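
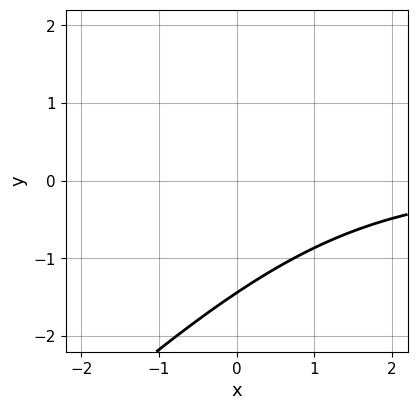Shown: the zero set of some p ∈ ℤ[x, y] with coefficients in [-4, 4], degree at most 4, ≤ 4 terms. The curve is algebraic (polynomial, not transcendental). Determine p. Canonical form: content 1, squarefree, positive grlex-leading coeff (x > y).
First, deg p = 3.
Then, observable constraints: it misses every integer gridline on the x-axis.
Finally, solving for integer coefficients yields p as stated.

x^2*y - 2*x*y^2 + y^3 + 3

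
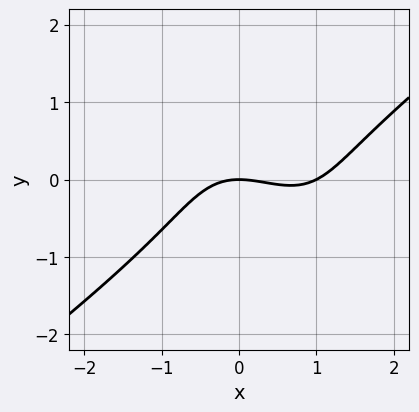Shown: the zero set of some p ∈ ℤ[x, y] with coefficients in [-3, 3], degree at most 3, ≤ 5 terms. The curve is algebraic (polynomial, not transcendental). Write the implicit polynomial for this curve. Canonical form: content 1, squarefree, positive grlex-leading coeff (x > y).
x^3 - x*y^2 - y^3 - x^2 - 2*y

First, the degree is 3 — the shape is more complex than any degree-2 curve.
Next, from the visible intercepts: among the integer gridlines, it crosses the x-axis at x ∈ {0, 1}; it meets the y-axis at y = 0 (among the integer gridlines).
Finally, assembling these constraints gives the stated polynomial.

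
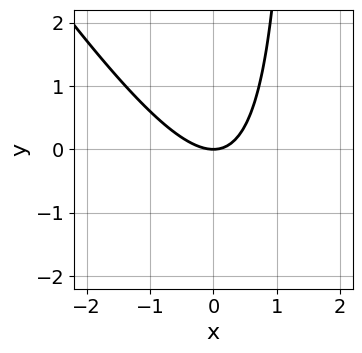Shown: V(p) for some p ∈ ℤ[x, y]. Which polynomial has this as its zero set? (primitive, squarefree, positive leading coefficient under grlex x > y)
3*x^2 + 2*x*y - 3*y

(a) deg p = 2.
(b) From the visible intercepts: it crosses the y-axis at the gridline y = 0; one x-axis crossing is at x = 0.
(c) Matching integer coefficients to the picture gives p.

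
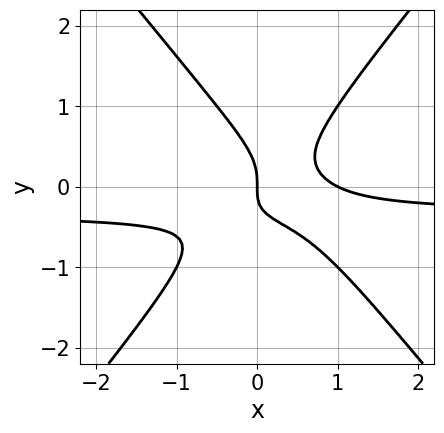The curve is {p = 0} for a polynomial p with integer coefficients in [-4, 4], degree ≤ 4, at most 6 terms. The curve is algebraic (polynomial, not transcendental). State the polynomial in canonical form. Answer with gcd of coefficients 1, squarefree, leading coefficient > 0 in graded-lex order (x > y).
3*x^2*y - 2*y^3 + x^2 - x*y - x

First, degree: no degree-2 curve has this shape, so deg p = 3.
Next, against the integer gridlines: it meets the y-axis at y = 0 (among the integer gridlines); the x-axis gridline crossings are at x ∈ {0, 1}.
Finally, the integer polynomial consistent with all of this is the stated p.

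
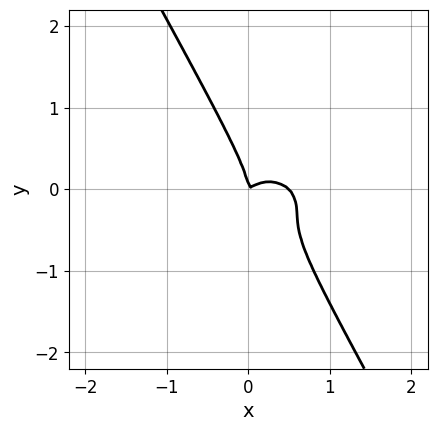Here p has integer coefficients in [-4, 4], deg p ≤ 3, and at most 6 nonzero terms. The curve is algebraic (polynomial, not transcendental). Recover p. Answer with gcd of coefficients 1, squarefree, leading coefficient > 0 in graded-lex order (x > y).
First, degree: the shape is more complex than any degree-2 curve, so deg p = 3.
Then, against the integer gridlines: it crosses the x-axis at the gridline x = 0; it crosses the y-axis at the gridline y = 0.
Finally, assembling these constraints gives the stated polynomial.

2*x^3 + 3*x*y^2 + 2*y^3 - x^2 + x*y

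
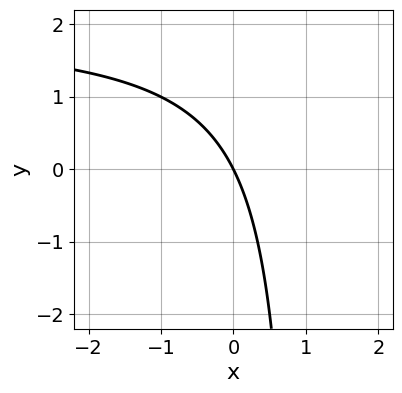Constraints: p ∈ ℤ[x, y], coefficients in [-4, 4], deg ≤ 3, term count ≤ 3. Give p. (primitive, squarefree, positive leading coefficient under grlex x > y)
x*y - 2*x - y

(a) deg p = 2.
(b) Observable constraints: one y-axis crossing is at y = 0; one x-axis crossing is at x = 0.
(c) These observations pin down the coefficients.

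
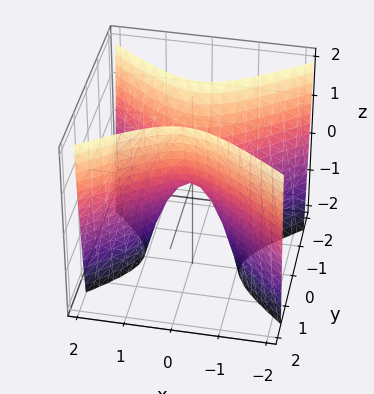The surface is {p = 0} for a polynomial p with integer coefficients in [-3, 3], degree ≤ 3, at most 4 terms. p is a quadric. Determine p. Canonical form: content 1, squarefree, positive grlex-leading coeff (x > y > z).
The degree is 2 — a saddle surface; a quadric.
Symmetries: it's symmetric under y → −y, forcing even powers of y; it's symmetric under x → −x, forcing even powers of x.
Observable constraints: it meets the x-axis at x = 0 (among the integer gridlines); one y-axis crossing is at y = 0; one z-axis crossing is at z = 0.
The integer polynomial consistent with all of this is the stated p.

2*x^2 - 3*y^2 + z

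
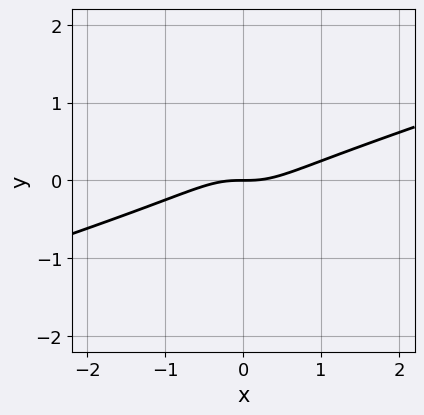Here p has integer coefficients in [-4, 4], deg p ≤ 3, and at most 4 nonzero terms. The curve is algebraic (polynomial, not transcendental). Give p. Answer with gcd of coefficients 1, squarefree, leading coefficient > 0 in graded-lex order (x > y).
x^3 - 3*x^2*y - y

(a) Degree: a generic line meets the curve in up to 3 points, so deg p = 3.
(b) Checking where it meets the axes: it meets the y-axis at y = 0 (among the integer gridlines); it crosses the x-axis at the gridline x = 0.
(c) Solving for integer coefficients yields p as stated.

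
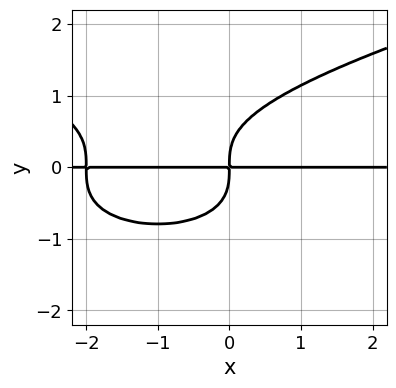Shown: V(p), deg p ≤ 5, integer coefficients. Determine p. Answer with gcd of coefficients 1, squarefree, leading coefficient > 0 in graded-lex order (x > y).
2*y^4 - x^2*y - 2*x*y

First, degree: the shape is more complex than any degree-3 curve, so deg p = 4.
Next, against the integer gridlines: the visible x-axis segment lies entirely on the curve.
Finally, fitting integer coefficients to these (and the overall shape) gives p.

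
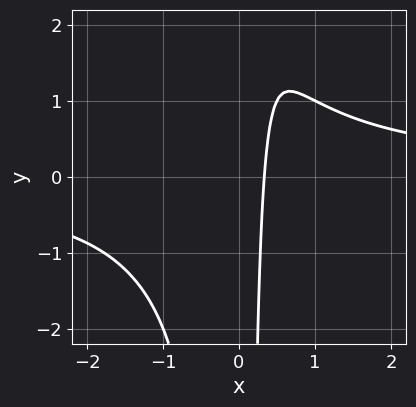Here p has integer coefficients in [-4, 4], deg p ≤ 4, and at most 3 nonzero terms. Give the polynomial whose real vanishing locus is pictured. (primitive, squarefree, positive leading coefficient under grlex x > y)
2*x^2*y - 3*x + 1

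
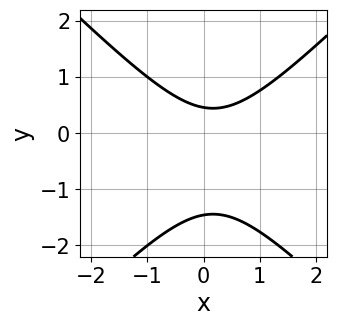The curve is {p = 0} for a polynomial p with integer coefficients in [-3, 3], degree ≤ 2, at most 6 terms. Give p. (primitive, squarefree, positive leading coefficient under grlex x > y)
1. The degree is 2 — a generic line meets the curve in up to 2 points.
2. From the axis intercepts and sections: no x-intercept at any integer in the box.
3. Together with the visible shape, these determine p as stated.

3*x^2 - 3*y^2 - x - 3*y + 2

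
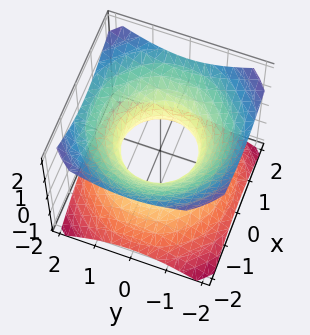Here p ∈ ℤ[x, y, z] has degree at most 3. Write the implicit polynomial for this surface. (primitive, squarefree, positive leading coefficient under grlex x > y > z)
2*x^2 + 2*y^2 - 3*z^2 - 2

First, the degree is 2 — no degree-1 surface has this shape.
Then, symmetry: the z-axis is an axis of rotation, so x and y enter only as x² + y².
Then, from the visible intercepts: the x-axis gridline crossings are at x ∈ {-1, 1}; the y-axis gridline crossings are at y ∈ {-1, 1}; a circular section at z = 0 has radius exactly 1.
Finally, assembling these constraints gives the stated polynomial.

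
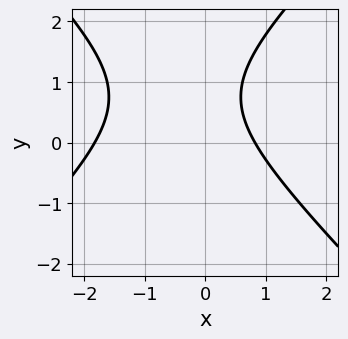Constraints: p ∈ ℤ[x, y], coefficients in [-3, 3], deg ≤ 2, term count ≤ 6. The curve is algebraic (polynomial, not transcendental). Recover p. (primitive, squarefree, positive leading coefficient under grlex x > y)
First, degree: no degree-1 curve has this shape, so deg p = 2.
Then, checking where it meets the axes: it misses every integer gridline on the y-axis.
Finally, fitting integer coefficients to these (and the overall shape) gives p.

2*x^2 - 2*y^2 + 2*x + 3*y - 3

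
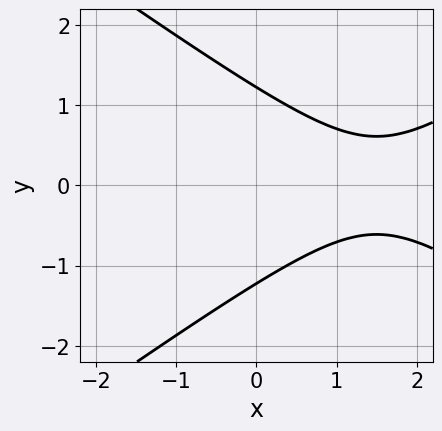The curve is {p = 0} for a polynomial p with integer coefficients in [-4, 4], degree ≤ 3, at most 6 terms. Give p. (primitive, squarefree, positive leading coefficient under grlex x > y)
(a) Degree: no degree-1 curve has this shape, so deg p = 2.
(b) Symmetries: the y ↦ −y reflection is a symmetry, so y appears only in even powers.
(c) From the visible intercepts: no x-intercept at any integer in the box.
(d) Matching integer coefficients to the picture gives p.

x^2 - 2*y^2 - 3*x + 3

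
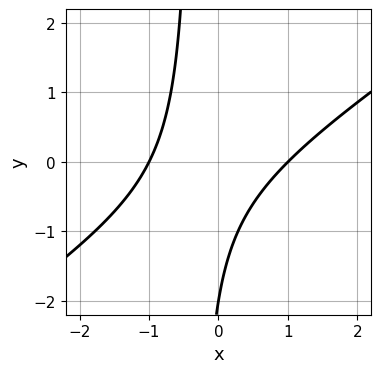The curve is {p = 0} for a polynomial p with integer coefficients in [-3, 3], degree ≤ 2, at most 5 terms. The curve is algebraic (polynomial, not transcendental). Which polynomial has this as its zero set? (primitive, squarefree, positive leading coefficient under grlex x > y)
First, degree: the shape is more complex than any degree-1 curve, so deg p = 2.
Then, from the axis intercepts and sections: it crosses the y-axis at the gridline y = -2; the x-axis gridline crossings are at x ∈ {-1, 1}.
Finally, fitting integer coefficients to these (and the overall shape) gives p.

2*x^2 - 3*x*y - y - 2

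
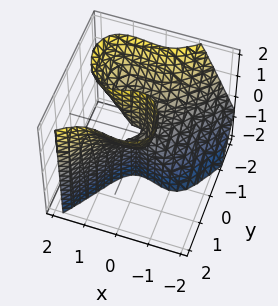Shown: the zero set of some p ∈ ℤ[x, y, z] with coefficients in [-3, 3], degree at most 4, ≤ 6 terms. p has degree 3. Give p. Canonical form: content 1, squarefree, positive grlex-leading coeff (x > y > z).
3*x^3 - 2*x^2*z - 2*y^3 + 3*y*z

1. The degree is 3 — the shape is more complex than any degree-2 surface.
2. Observable constraints: one y-axis crossing is at y = 0; it crosses the x-axis at the gridline x = 0; every point of the z-axis in the box is on the surface.
3. These observations pin down the coefficients.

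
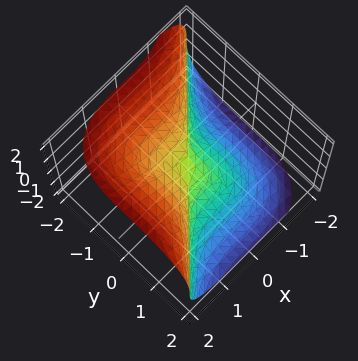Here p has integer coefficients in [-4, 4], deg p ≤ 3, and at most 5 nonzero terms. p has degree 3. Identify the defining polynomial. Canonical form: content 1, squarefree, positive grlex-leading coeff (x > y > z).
First, the degree is 3 — a generic line meets the surface in up to 3 points.
Then, from the visible intercepts: it crosses the x-axis at the gridline x = 0; it meets the z-axis at z = 0 (among the integer gridlines); one y-axis crossing is at y = 0.
Finally, solving for integer coefficients yields p as stated.

x^3 - y^3 - z^3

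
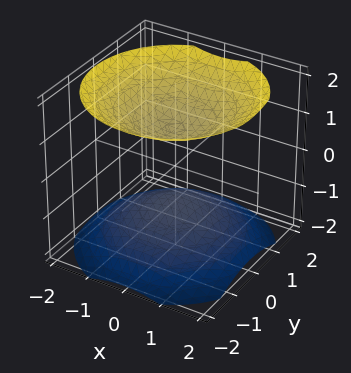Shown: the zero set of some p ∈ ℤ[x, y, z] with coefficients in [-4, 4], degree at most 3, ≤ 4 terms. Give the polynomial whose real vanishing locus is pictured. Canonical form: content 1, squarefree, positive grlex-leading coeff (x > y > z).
1. The picture has 2 separate pieces. Treating them together as one polynomial.
2. The degree is 2 — two separate bowl-shaped sheets opening away from each other; a quadric.
3. By symmetry, every cross-section ⟂ z is a circle, so x, y appear only via x² + y²; the z ↦ −z reflection is a symmetry, so z appears only in even powers.
4. Against the integer gridlines: it misses every integer gridline on the y-axis; the z-axis gridline crossings are at z ∈ {-1, 1}; it misses every integer gridline on the x-axis.
5. Together with the visible shape, these determine p as stated.

2*x^2 + 2*y^2 - 3*z^2 + 3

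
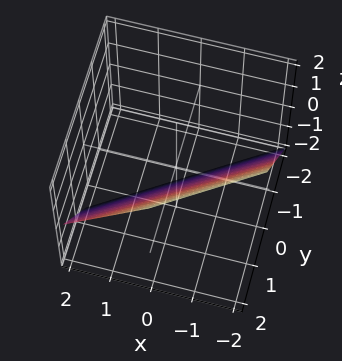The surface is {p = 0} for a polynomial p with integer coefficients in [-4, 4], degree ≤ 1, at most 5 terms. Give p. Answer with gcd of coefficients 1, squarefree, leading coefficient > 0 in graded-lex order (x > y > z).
1. Degree: every cross-section is a straight line — this is a plane, so deg p = 1.
2. Checking where it meets the axes: it crosses the x-axis at the gridline x = -1; one z-axis crossing is at z = -1.
3. Fitting integer coefficients to these (and the overall shape) gives p.

2*x - 3*y + 2*z + 2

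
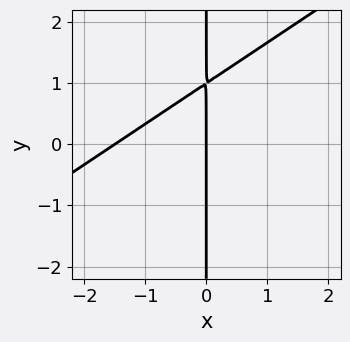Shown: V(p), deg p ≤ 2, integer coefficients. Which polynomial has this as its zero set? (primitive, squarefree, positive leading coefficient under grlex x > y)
First, deg p = 2. No degree-1 curve has this shape.
Then, from the visible intercepts: one x-axis crossing is at x = 0; the visible y-axis segment lies entirely on the curve.
Finally, the integer polynomial consistent with all of this is the stated p.

2*x^2 - 3*x*y + 3*x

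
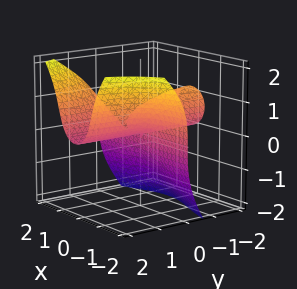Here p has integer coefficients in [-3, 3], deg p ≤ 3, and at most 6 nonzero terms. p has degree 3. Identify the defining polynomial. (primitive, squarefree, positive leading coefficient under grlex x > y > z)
3*x^2*y + 2*y*z^2 - 2*z^3 - 2*x*y - 3*y*z

1. Degree: a generic line meets the surface in up to 3 points, so deg p = 3.
2. Against the integer gridlines: the visible y-axis segment lies entirely on the surface; one z-axis crossing is at z = 0.
3. Assembling these constraints gives the stated polynomial.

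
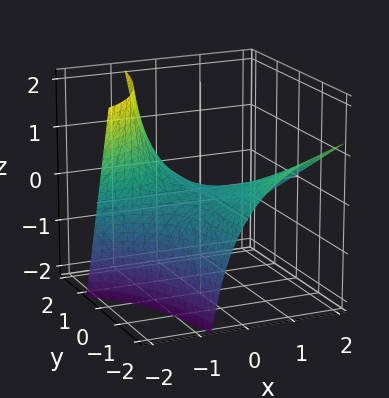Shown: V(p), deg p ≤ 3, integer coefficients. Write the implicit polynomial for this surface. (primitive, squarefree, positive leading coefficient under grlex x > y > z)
2*x*y + 2*x*z + 3*z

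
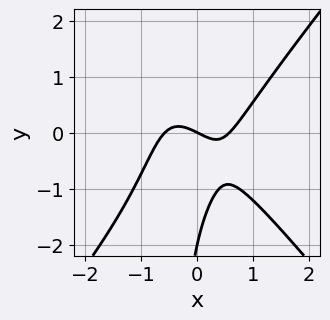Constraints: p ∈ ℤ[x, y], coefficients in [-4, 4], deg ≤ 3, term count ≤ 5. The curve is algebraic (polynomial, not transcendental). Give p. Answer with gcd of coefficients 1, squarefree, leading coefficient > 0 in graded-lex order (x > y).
Degree: a generic line meets the curve in up to 3 points, so deg p = 3.
Observable constraints: it meets the x-axis at x = 0 (among the integer gridlines); among the integer gridlines, it crosses the y-axis at y ∈ {-2, 0}.
Matching integer coefficients to the picture gives p.

3*x^3 - 2*x*y^2 - y^2 - x - 2*y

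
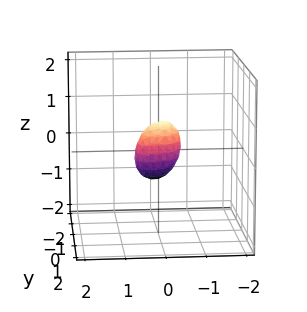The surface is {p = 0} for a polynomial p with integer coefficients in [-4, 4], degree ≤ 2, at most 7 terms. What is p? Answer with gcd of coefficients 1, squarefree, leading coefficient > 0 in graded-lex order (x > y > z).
3*x^2 - 2*x*y + 3*y^2 + 3*y*z + 3*z^2 - 1

The degree is 2 — the shape is more complex than any degree-1 surface.
Matching integer coefficients to the picture gives p.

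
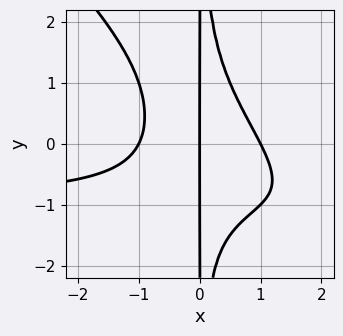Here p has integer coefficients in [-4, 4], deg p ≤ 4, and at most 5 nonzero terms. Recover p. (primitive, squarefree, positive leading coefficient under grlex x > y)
x^3*y + x^2*y^2 + x^3 - x

1. The degree is 4 — a generic line meets the curve in up to 4 points.
2. Observable constraints: the visible y-axis segment lies entirely on the curve; among the integer gridlines, it crosses the x-axis at x ∈ {-1, 0, 1}.
3. These observations pin down the coefficients.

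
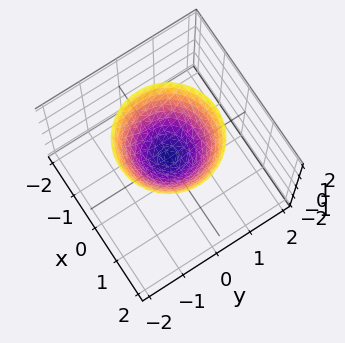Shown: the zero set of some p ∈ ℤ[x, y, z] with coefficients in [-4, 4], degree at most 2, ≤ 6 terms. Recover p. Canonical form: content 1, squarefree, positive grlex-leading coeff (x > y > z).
Degree: no degree-1 surface has this shape, so deg p = 2.
Symmetry: every cross-section ⟂ z is a circle, so x, y appear only via x² + y².
From the visible intercepts: a circular section at z = 1 has radius between 0 and 1; it misses every integer gridline on the x-axis; no y-intercept at any integer in the box.
Matching integer coefficients to the picture gives p.

3*x^2 + 3*y^2 - 3*z + 1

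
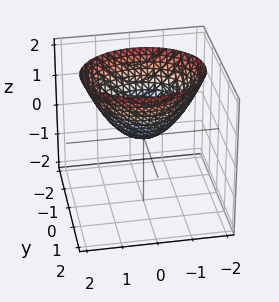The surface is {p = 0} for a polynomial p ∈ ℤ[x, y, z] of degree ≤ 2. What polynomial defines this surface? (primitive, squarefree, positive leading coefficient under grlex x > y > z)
First, deg p = 2. A paraboloid; a quadric.
Next, symmetries: it's symmetric under x → −x, forcing even powers of x; the y ↦ −y reflection is a symmetry, so y appears only in even powers.
Then, against the integer gridlines: it meets the y-axis at y = 0 (among the integer gridlines); one z-axis crossing is at z = 0; it meets the x-axis at x = 0 (among the integer gridlines).
Finally, together with the visible shape, these determine p as stated.

2*x^2 + 3*y^2 - 3*z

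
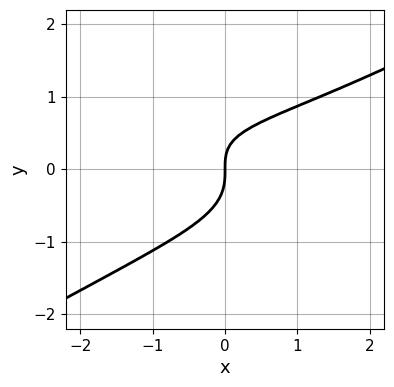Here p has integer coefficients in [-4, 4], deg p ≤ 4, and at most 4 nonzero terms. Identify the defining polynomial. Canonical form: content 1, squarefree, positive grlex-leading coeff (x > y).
x^2*y - 3*y^3 - x*y + 2*x

(a) deg p = 3. The shape is more complex than any degree-2 curve.
(b) Against the integer gridlines: one y-axis crossing is at y = 0; one x-axis crossing is at x = 0.
(c) Solving for integer coefficients yields p as stated.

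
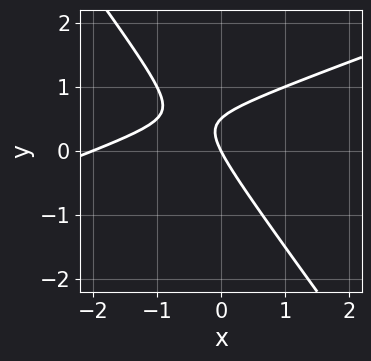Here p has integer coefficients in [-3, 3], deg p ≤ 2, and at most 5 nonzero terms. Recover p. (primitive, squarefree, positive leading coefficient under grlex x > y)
(a) The degree is 2 — a generic line meets the curve in up to 2 points.
(b) Against the integer gridlines: one y-axis crossing is at y = 0; the x-axis gridline crossings are at x ∈ {-2, 0}.
(c) Putting this together gives p.

x^2 - 2*x*y - 2*y^2 + 2*x + y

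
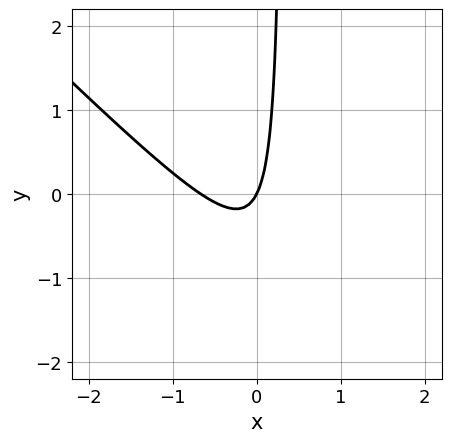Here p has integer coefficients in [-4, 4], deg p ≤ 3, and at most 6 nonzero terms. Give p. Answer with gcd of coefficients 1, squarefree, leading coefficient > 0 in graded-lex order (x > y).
First, deg p = 2. A generic line meets the curve in up to 2 points.
Next, reading off the gridlines: one x-axis crossing is at x = 0; it crosses the y-axis at the gridline y = 0.
Finally, these observations pin down the coefficients.

3*x^2 + 3*x*y + 2*x - y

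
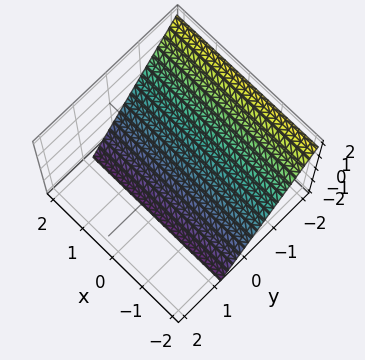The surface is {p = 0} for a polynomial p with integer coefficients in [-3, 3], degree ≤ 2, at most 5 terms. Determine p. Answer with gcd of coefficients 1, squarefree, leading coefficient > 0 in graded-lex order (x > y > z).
deg p = 1. Every cross-section is a straight line — this is a plane.
Checking where it meets the axes: the surface avoids every integer x-axis point in the box; it crosses the z-axis at the gridline z = -1.
Fitting integer coefficients to these (and the overall shape) gives p.

3*y + 2*z + 2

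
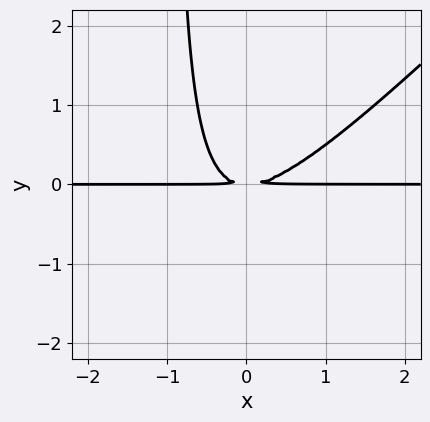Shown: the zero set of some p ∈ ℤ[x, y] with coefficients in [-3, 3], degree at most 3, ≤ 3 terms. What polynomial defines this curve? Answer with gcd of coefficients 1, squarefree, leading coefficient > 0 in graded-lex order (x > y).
x^2*y - x*y^2 - y^2

(a) Degree: a generic line meets the curve in up to 3 points, so deg p = 3.
(b) Checking where it meets the axes: the visible x-axis segment lies entirely on the curve.
(c) These observations pin down the coefficients.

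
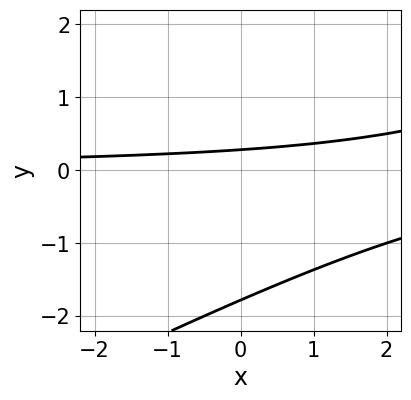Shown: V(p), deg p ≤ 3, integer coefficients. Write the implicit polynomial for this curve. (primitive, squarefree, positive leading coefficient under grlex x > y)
(a) Degree: a generic line meets the curve in up to 2 points, so deg p = 2.
(b) Against the integer gridlines: the curve avoids every integer x-axis point in the box.
(c) Putting this together gives p.

x*y - 2*y^2 - 3*y + 1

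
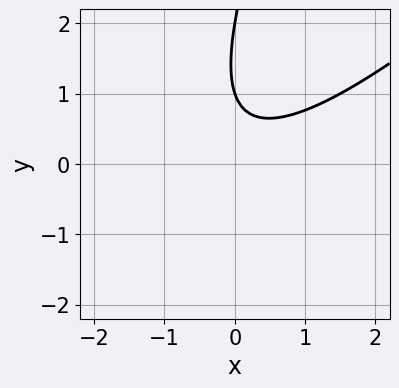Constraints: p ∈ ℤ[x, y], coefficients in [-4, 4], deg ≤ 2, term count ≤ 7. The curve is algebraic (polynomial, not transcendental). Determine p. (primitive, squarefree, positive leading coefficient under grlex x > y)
2*x^2 - 3*x*y + y^2 - 3*y + 2

First, deg p = 2. No degree-1 curve has this shape.
Next, from the visible intercepts: no x-intercept at any integer in the box; among the integer gridlines, it crosses the y-axis at y ∈ {1, 2}.
Finally, together with the visible shape, these determine p as stated.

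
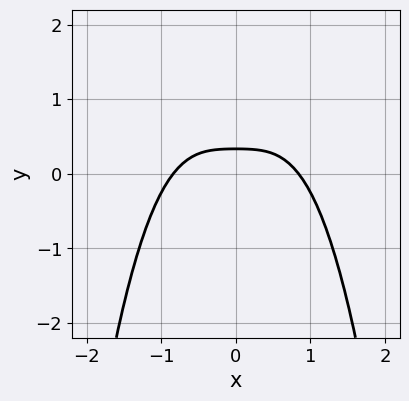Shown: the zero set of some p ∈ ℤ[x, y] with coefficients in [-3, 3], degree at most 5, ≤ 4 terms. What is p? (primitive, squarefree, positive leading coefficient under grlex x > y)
1. Degree: a generic line meets the curve in up to 4 points, so deg p = 4.
2. Symmetries: it's symmetric under x → −x, forcing even powers of x.
3. These observations pin down the coefficients.

2*x^4 + x^2*y + 3*y - 1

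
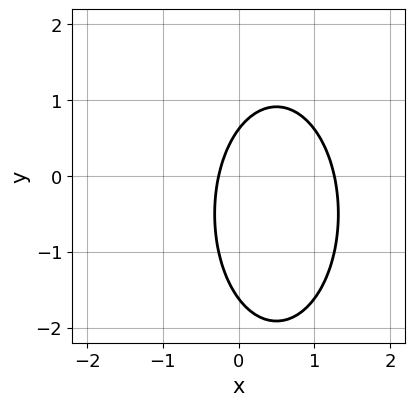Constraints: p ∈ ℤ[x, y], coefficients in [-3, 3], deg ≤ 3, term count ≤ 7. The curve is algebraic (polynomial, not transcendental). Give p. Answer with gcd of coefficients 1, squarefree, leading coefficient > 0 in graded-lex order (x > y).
3*x^2 + y^2 - 3*x + y - 1

Degree: no degree-1 curve has this shape, so deg p = 2.
Putting this together gives p.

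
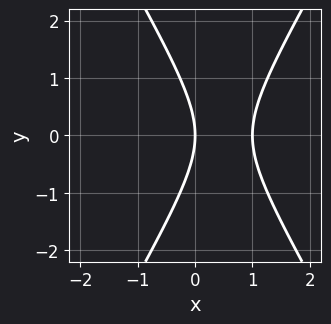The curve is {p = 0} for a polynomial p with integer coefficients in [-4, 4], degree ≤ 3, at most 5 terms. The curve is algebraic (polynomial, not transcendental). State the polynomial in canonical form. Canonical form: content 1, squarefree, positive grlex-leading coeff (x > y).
3*x^2 - y^2 - 3*x

deg p = 2. No degree-1 curve has this shape.
Symmetries: the y ↦ −y reflection is a symmetry, so y appears only in even powers.
Observable constraints: one y-axis crossing is at y = 0; the x-axis gridline crossings are at x ∈ {0, 1}.
Together with the visible shape, these determine p as stated.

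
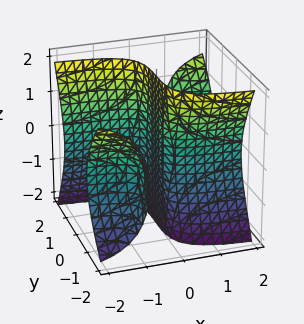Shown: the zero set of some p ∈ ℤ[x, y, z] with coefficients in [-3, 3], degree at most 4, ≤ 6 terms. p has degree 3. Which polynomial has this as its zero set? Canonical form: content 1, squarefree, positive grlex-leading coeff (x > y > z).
3*x*y^2 - 2*x*z^2 - y^3 - 3*x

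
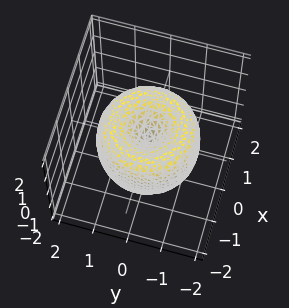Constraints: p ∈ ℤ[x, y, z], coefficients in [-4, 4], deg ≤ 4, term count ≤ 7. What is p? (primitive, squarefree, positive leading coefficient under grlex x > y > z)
x^4 + 2*x^2*y^2 + y^4 - 2*x^2 - 2*y^2 + z^2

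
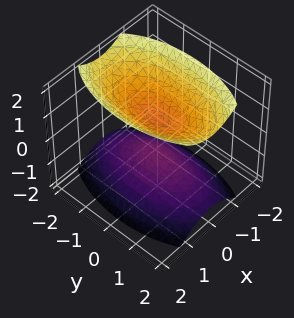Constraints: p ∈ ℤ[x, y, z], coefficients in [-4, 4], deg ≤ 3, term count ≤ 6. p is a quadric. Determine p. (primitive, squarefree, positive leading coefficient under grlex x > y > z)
3*x^2 + y^2 - 2*z^2 + 1

First, the picture has 2 separate pieces. Treating them together as one polynomial.
Next, degree: two separate bowl-shaped sheets opening away from each other; a quadric, so deg p = 2.
Then, symmetries: it's symmetric under y → −y, forcing even powers of y; mirror symmetry z ↦ −z ⇒ only even powers of z; it's symmetric under x → −x, forcing even powers of x.
Next, against the integer gridlines: it misses every integer gridline on the x-axis; the surface avoids every integer y-axis point in the box.
Finally, the integer polynomial consistent with all of this is the stated p.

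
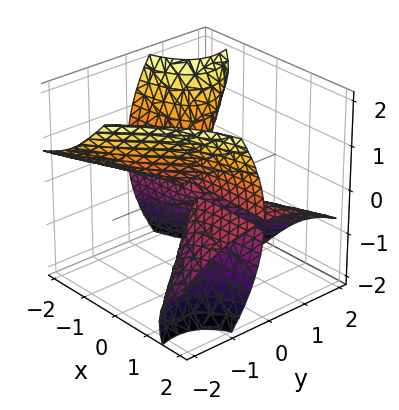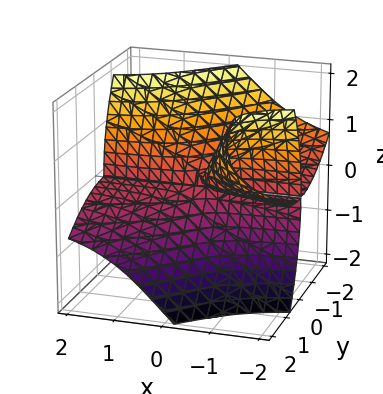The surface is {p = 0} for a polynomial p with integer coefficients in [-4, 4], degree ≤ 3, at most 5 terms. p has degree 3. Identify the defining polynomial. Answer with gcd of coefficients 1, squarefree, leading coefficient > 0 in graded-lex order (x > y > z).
(a) I count 2 distinct pieces. They look like related sheets of one shape, so recover p as a whole.
(b) deg p = 3. A generic line meets the surface in up to 3 points.
(c) From the axis intercepts and sections: one z-axis crossing is at z = 0; one y-axis crossing is at y = 0.
(d) Solving for integer coefficients yields p as stated. Check: (-2, 0, 0) on the x-axis lies on the surface, and p(-2, 0, 0) = 0. ✓

3*x*y*z + y^3 + z^3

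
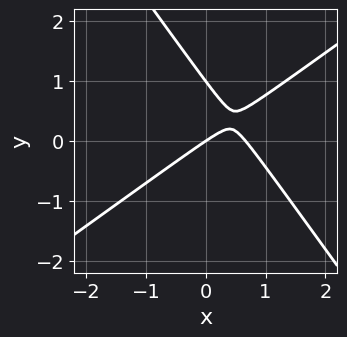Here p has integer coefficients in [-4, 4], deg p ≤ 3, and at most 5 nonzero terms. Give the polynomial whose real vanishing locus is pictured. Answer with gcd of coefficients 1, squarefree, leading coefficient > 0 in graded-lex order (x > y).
3*x^2 - 2*x*y - 3*y^2 - 2*x + 3*y

1. deg p = 2. No degree-1 curve has this shape.
2. Observable constraints: one x-axis crossing is at x = 0; the y-axis gridline crossings are at y ∈ {0, 1}.
3. Solving for integer coefficients yields p as stated.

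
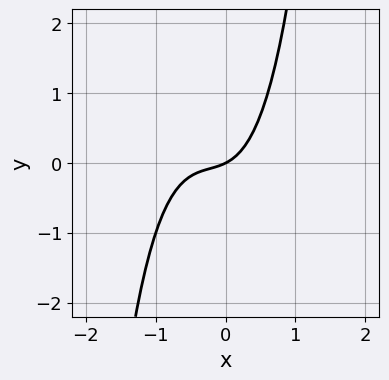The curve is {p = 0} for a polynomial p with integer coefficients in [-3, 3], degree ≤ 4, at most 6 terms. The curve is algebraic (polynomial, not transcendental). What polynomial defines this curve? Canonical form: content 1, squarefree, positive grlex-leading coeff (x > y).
3*x^3 + 2*x^2 + x - 2*y

Degree: a generic line meets the curve in up to 3 points, so deg p = 3.
Observable constraints: it meets the x-axis at x = 0 (among the integer gridlines); one y-axis crossing is at y = 0.
These observations pin down the coefficients.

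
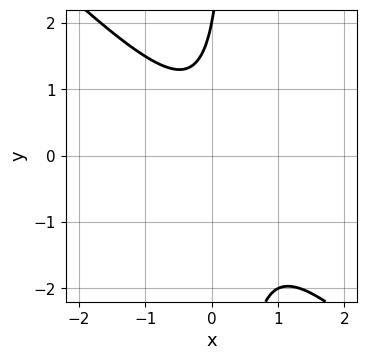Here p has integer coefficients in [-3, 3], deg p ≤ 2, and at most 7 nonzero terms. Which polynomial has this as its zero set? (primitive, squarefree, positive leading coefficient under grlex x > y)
3*x^2 + 3*x*y - x - y + 2

The degree is 2 — no degree-1 curve has this shape.
Reading off the gridlines: one y-axis crossing is at y = 2; it misses every integer gridline on the x-axis.
Matching integer coefficients to the picture gives p.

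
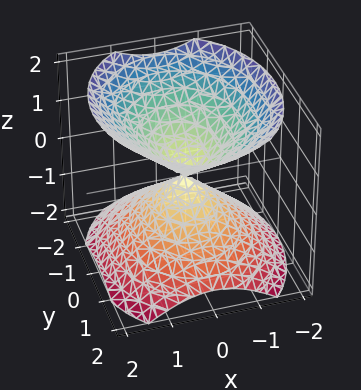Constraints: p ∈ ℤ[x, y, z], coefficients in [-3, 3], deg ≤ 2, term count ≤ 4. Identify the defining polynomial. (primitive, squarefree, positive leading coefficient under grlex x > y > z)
(a) I count 2 distinct pieces. Treating them together as one polynomial.
(b) Degree: two nappes meeting at a single point; a quadric, so deg p = 2.
(c) Symmetries: it's symmetric under x → −x, forcing even powers of x; the y ↦ −y reflection is a symmetry, so y appears only in even powers; the z ↦ −z reflection is a symmetry, so z appears only in even powers.
(d) Against the integer gridlines: it crosses the x-axis at the gridline x = 0; it crosses the y-axis at the gridline y = 0.
(e) Solving for integer coefficients yields p as stated.

3*x^2 + 2*y^2 - 3*z^2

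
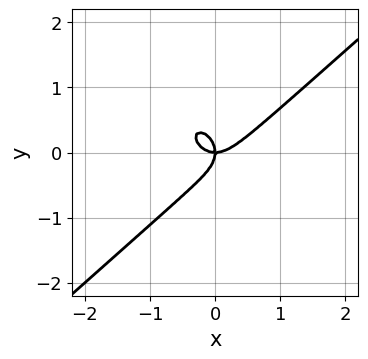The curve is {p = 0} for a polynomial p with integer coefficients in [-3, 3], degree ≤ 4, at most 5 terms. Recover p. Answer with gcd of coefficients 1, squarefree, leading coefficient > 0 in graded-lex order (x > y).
Degree: a generic line meets the curve in up to 3 points, so deg p = 3.
Observable constraints: it meets the x-axis at x = 0 (among the integer gridlines); one y-axis crossing is at y = 0.
Matching integer coefficients to the picture gives p.

3*x^3 - x^2*y - 3*y^3 - 2*x*y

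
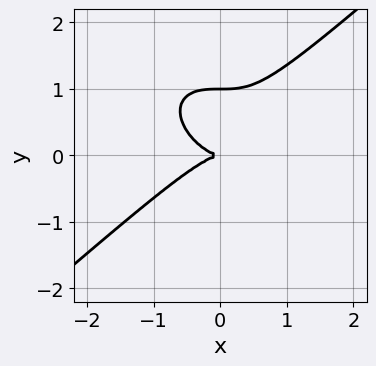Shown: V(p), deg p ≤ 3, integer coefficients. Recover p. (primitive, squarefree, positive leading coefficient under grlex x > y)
First, the degree is 3 — no degree-2 curve has this shape.
Next, from the axis intercepts and sections: one x-axis crossing is at x = 0; among the integer gridlines, it crosses the y-axis at y ∈ {0, 1}.
Finally, fitting integer coefficients to these (and the overall shape) gives p.

2*x^3 - 3*y^3 + 3*y^2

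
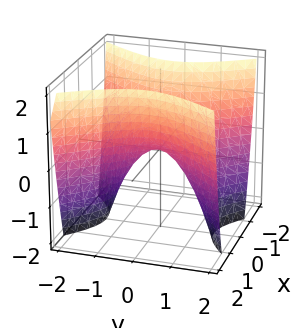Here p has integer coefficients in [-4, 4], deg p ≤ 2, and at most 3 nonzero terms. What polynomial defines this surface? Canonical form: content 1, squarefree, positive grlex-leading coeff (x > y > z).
(a) Degree: a saddle surface; a quadric, so deg p = 2.
(b) Symmetries: it's symmetric under x → −x, forcing even powers of x; mirror symmetry y ↦ −y ⇒ only even powers of y.
(c) Checking where it meets the axes: it crosses the y-axis at the gridline y = 0; one z-axis crossing is at z = 0; it crosses the x-axis at the gridline x = 0.
(d) Putting this together gives p.

3*x^2 - 2*y^2 - 2*z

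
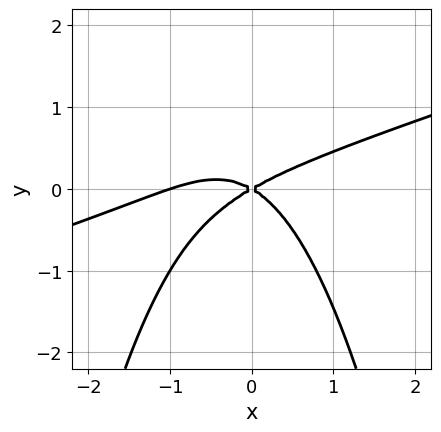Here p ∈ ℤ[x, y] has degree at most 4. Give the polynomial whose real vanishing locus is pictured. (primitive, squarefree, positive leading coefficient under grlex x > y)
x^3 - 3*x^2*y + x^2 - 3*y^2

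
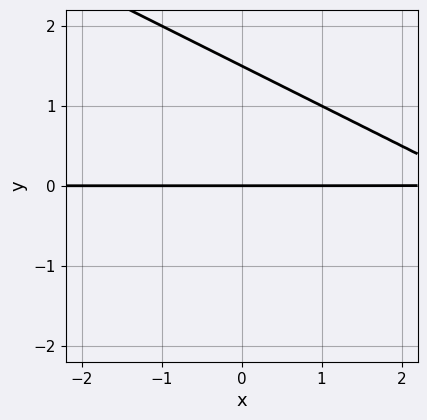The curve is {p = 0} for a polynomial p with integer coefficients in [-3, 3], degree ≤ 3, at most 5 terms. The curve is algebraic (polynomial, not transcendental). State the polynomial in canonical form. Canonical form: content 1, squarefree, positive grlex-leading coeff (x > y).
(a) Degree: a generic line meets the curve in up to 2 points, so deg p = 2.
(b) From the axis intercepts and sections: the visible x-axis segment lies entirely on the curve; it meets the y-axis at y = 0 (among the integer gridlines).
(c) Assembling these constraints gives the stated polynomial.

x*y + 2*y^2 - 3*y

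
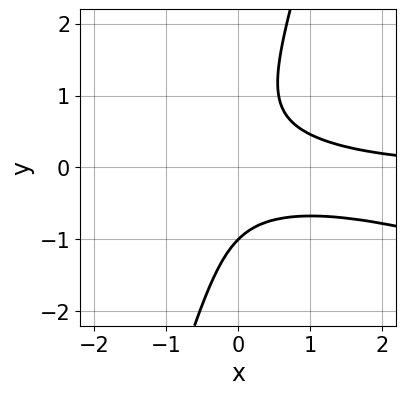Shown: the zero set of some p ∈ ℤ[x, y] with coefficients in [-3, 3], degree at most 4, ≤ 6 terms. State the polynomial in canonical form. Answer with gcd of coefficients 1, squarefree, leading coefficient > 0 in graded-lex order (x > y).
x^2*y + 3*x*y^2 - y^3 - 1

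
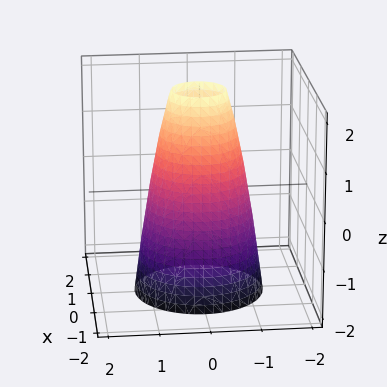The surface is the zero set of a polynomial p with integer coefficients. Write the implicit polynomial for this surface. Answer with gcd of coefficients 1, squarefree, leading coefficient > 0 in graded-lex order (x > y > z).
3*x^2 + 3*y^2 + z - 3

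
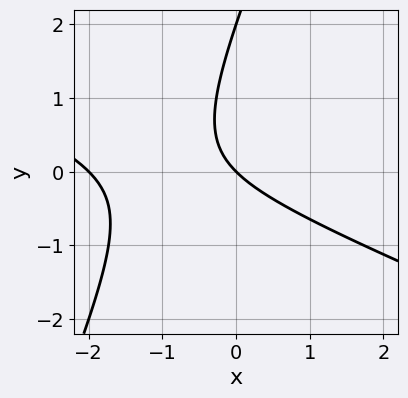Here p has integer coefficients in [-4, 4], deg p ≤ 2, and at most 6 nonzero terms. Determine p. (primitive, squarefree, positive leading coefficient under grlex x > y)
First, degree: the shape is more complex than any degree-1 curve, so deg p = 2.
Then, from the visible intercepts: among the integer gridlines, it crosses the x-axis at x ∈ {-2, 0}; among the integer gridlines, it crosses the y-axis at y ∈ {0, 2}.
Finally, matching integer coefficients to the picture gives p.

x^2 + 2*x*y - y^2 + 2*x + 2*y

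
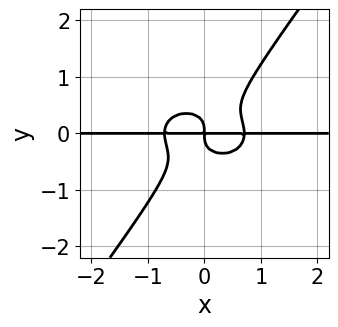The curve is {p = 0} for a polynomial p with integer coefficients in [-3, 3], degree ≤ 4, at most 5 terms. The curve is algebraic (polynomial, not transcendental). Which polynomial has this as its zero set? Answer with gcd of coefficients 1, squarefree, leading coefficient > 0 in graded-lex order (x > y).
2*x^3*y + 3*x*y^3 - 3*y^4 - x*y

The degree is 4 — a generic line meets the curve in up to 4 points.
From the axis intercepts and sections: the visible x-axis segment lies entirely on the curve.
The integer polynomial consistent with all of this is the stated p.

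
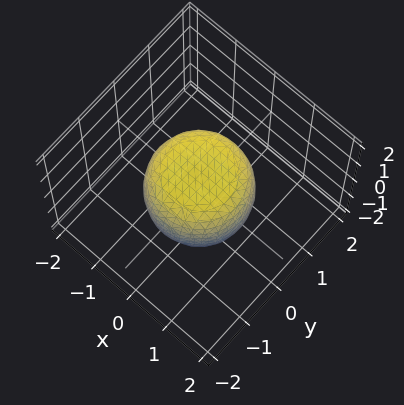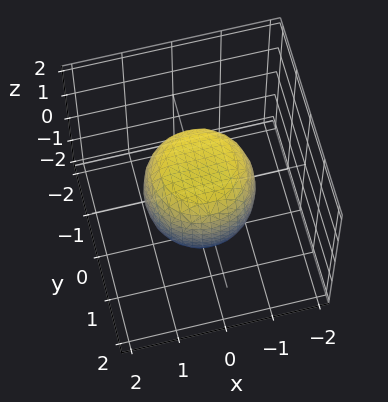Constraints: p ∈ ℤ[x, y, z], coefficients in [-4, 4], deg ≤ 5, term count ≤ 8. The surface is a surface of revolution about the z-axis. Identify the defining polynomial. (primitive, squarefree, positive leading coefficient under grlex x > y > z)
First, deg p = 4. The shape is more complex than any degree-3 surface.
Next, symmetry: every cross-section ⟂ z is a circle, so x, y appear only via x² + y².
Next, from the axis intercepts and sections: the z-axis gridline crossings are at z ∈ {-1, 1}; a circular section at z = 1 has radius between 0 and 1.
Finally, together with the visible shape, these determine p as stated.

2*x^4 + 4*x^2*y^2 + 2*y^4 - x^2 - y^2 + 2*z^2 - 2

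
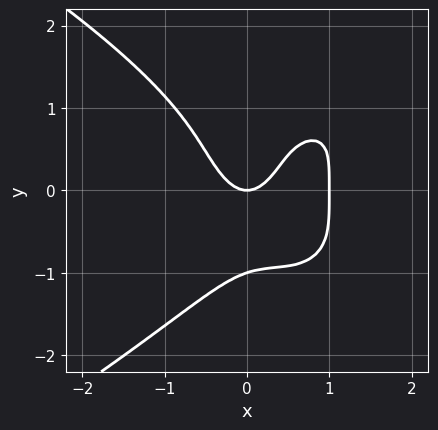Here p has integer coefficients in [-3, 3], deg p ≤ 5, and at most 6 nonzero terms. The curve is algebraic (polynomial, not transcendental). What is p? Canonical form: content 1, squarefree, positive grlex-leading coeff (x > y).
First, the degree is 4 — no degree-3 curve has this shape.
Then, observable constraints: among the integer gridlines, it crosses the x-axis at x ∈ {0, 1}; among the integer gridlines, it crosses the y-axis at y ∈ {-1, 0}.
Finally, matching integer coefficients to the picture gives p.

y^4 + 2*x^3 - 2*x^2 - x*y + y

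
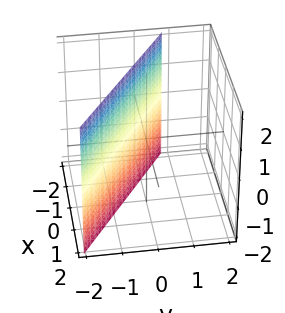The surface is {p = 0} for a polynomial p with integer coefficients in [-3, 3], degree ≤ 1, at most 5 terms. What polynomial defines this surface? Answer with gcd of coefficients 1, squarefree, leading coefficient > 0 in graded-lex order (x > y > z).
1. deg p = 1. Every cross-section is a straight line — this is a plane.
2. Reading off the gridlines: it meets the x-axis at x = -1 (among the integer gridlines); it misses every integer gridline on the z-axis.
3. Together with the visible shape, these determine p as stated.

2*x + 3*y + 2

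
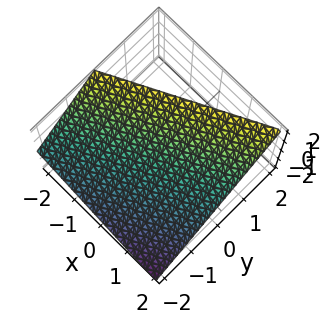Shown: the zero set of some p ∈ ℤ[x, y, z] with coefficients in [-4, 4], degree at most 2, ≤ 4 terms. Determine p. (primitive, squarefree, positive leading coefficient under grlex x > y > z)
x - 2*y + 2*z - 2

(a) The degree is 1 — the surface is flat (a plane).
(b) Checking where it meets the axes: it meets the z-axis at z = 1 (among the integer gridlines); one y-axis crossing is at y = -1.
(c) The integer polynomial consistent with all of this is the stated p.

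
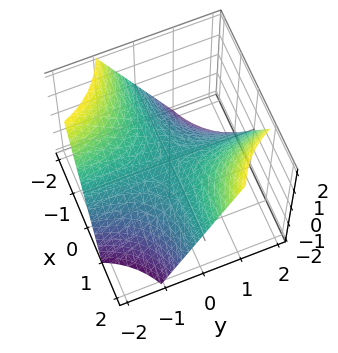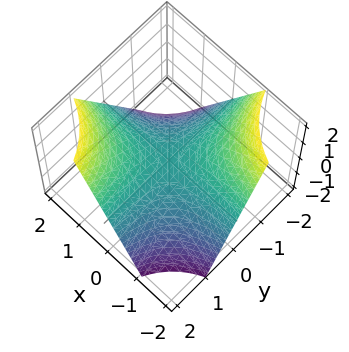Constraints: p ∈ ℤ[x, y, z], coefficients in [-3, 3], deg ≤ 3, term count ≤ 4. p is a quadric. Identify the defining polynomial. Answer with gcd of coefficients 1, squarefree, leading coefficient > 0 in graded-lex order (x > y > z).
x*y - z

1. deg p = 2. A saddle surface; a quadric.
2. Checking where it meets the axes: the visible x-axis segment lies entirely on the surface; the visible y-axis segment lies entirely on the surface.
3. Together with the visible shape, these determine p as stated.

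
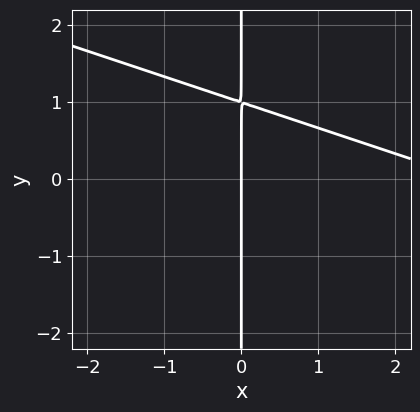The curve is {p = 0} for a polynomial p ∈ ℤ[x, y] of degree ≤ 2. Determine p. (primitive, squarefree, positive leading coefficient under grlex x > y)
Degree: no degree-1 curve has this shape, so deg p = 2.
Against the integer gridlines: every point of the y-axis in the box is on the curve; it crosses the x-axis at the gridline x = 0.
Together with the visible shape, these determine p as stated.

x^2 + 3*x*y - 3*x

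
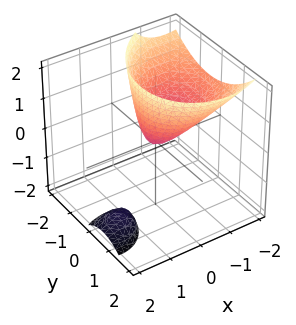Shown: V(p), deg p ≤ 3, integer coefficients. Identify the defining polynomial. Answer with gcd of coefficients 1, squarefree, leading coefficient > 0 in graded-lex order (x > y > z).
2*x^2 - x*y + 3*x*z + 2*y^2 - 2*z

The picture has 2 separate pieces. Treating them together as one polynomial.
The degree is 2 — no degree-1 surface has this shape.
Checking where it meets the axes: one x-axis crossing is at x = 0; it meets the y-axis at y = 0 (among the integer gridlines); it meets the z-axis at z = 0 (among the integer gridlines).
Matching integer coefficients to the picture gives p.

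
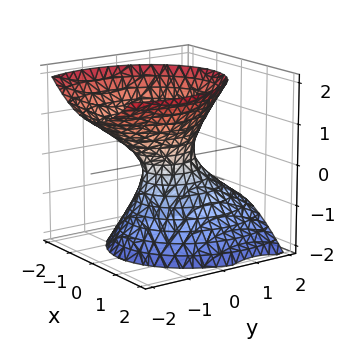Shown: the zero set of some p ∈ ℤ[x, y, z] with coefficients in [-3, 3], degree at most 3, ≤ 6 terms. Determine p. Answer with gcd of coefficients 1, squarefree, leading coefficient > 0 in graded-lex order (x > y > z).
3*x^2 + 2*y^2 + 2*y*z - 2*z^2 - 1

(a) deg p = 2. No degree-1 surface has this shape.
(b) Observable constraints: it misses every integer gridline on the z-axis.
(c) Matching integer coefficients to the picture gives p.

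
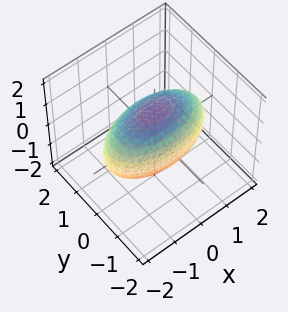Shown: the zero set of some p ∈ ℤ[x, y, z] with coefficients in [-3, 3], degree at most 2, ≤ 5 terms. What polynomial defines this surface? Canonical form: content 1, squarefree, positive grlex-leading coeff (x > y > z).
First, deg p = 2. Bounded and convex; a quadric.
Next, symmetries: the z ↦ −z reflection is a symmetry, so z appears only in even powers; it's symmetric under x → −x, forcing even powers of x; it's symmetric under y → −y, forcing even powers of y.
Then, from the visible intercepts: the y-axis gridline crossings are at y ∈ {-1, 1}.
Finally, the integer polynomial consistent with all of this is the stated p.

x^2 + 3*y^2 + 2*z^2 - 3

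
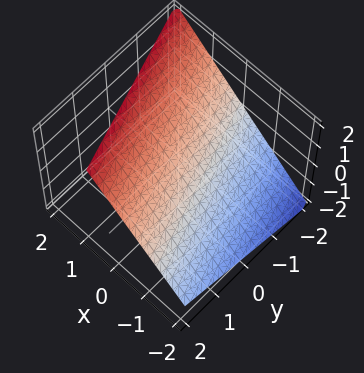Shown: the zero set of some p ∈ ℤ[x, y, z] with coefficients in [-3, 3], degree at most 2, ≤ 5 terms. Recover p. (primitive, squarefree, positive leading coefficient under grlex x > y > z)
3*x + y - 3*z + 2

1. The degree is 1 — every cross-section is a straight line — this is a plane.
2. Observable constraints: it meets the y-axis at y = -2 (among the integer gridlines).
3. These observations pin down the coefficients.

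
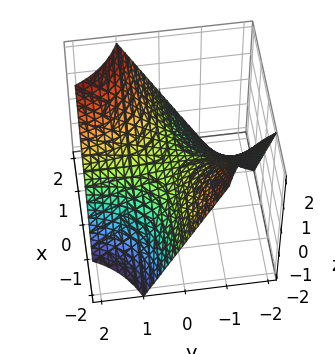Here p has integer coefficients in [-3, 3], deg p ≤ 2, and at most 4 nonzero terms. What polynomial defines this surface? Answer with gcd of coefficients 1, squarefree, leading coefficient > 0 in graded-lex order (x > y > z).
x*y - z

1. deg p = 2.
2. Checking where it meets the axes: the visible x-axis segment lies entirely on the surface; the visible y-axis segment lies entirely on the surface; it crosses the z-axis at the gridline z = 0.
3. Putting this together gives p.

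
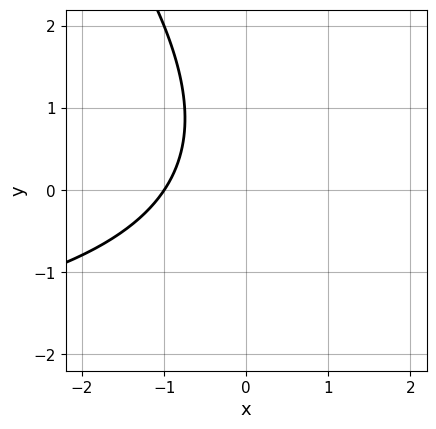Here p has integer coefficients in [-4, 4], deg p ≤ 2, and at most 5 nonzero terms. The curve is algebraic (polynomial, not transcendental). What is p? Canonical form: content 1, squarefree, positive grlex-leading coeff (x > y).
Degree: a generic line meets the curve in up to 2 points, so deg p = 2.
Observable constraints: one x-axis crossing is at x = -1; the curve avoids every integer y-axis point in the box.
Solving for integer coefficients yields p as stated.

x*y + y^2 + 3*x - y + 3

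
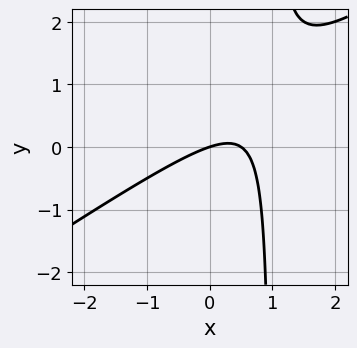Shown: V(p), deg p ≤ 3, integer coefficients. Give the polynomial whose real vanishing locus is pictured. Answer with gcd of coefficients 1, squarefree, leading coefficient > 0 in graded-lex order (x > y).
2*x^2 - 3*x*y - x + 3*y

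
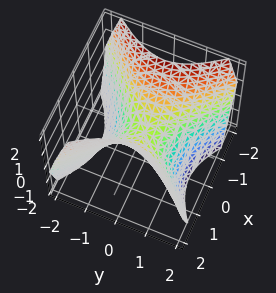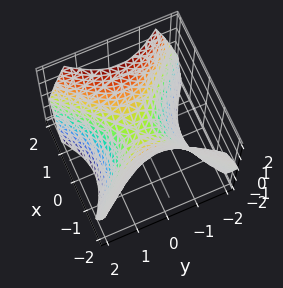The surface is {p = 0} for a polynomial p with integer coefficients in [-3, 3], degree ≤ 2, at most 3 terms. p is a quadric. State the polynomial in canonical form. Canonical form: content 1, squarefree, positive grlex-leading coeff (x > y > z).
First, deg p = 2. A saddle surface; a quadric.
Then, symmetries: mirror symmetry x ↦ −x ⇒ only even powers of x; it's symmetric under y → −y, forcing even powers of y.
Next, from the visible intercepts: it meets the x-axis at x = 0 (among the integer gridlines); it crosses the y-axis at the gridline y = 0.
Finally, matching integer coefficients to the picture gives p.

x^2 - y^2 - z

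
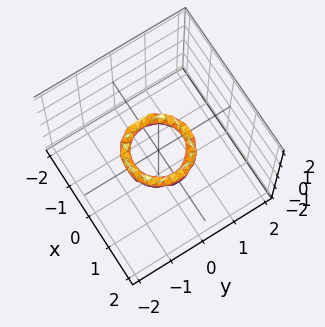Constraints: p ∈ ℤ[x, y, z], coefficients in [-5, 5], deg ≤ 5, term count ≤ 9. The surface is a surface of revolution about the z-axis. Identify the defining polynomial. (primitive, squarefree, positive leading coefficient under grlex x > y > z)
2*x^4 + 4*x^2*y^2 + 2*y^4 - 3*x^2 - 3*y^2 + 2*z^2 + 1

The degree is 4 — no degree-3 surface has this shape.
By symmetry, the surface is invariant under rotation about z: p = q(x² + y², z).
From the visible intercepts: the x-axis gridline crossings are at x ∈ {-1, 1}; the surface avoids every integer z-axis point in the box.
Fitting integer coefficients to these (and the overall shape) gives p.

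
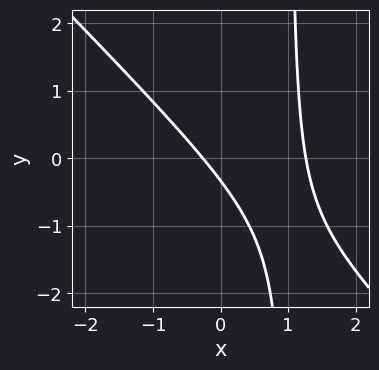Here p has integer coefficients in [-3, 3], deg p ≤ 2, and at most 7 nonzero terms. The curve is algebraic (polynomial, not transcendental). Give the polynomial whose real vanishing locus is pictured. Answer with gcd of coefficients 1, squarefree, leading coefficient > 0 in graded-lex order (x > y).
1. Degree: the shape is more complex than any degree-1 curve, so deg p = 2.
2. Putting this together gives p.

3*x^2 + 3*x*y - 3*x - 3*y - 1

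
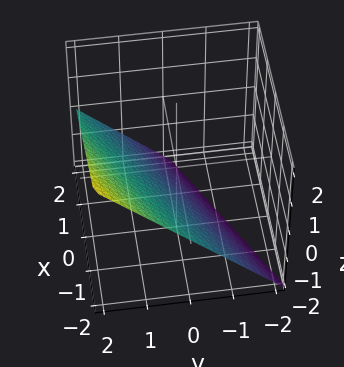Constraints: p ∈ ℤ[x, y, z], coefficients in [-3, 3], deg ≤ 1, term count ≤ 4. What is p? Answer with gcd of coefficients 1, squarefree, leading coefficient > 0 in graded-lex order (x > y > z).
First, degree: every cross-section is a straight line — this is a plane, so deg p = 1.
Next, observable constraints: one x-axis crossing is at x = -2; it meets the z-axis at z = -1 (among the integer gridlines); it meets the y-axis at y = 1 (among the integer gridlines).
Finally, these observations pin down the coefficients.

x - 2*y + 2*z + 2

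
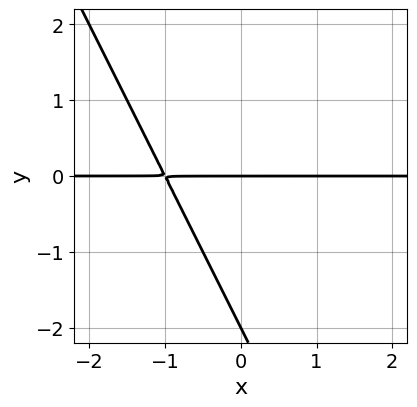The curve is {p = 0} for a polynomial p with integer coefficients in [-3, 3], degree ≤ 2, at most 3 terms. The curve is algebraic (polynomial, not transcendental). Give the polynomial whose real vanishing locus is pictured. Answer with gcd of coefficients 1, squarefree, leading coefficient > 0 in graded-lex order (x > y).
The degree is 2 — the shape is more complex than any degree-1 curve.
Reading off the gridlines: the y-axis gridline crossings are at y ∈ {-2, 0}; the visible x-axis segment lies entirely on the curve.
Matching integer coefficients to the picture gives p.

2*x*y + y^2 + 2*y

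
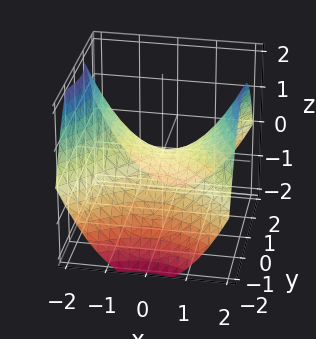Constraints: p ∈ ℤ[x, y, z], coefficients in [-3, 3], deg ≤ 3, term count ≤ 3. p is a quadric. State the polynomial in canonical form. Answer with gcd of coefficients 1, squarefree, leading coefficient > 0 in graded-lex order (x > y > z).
x^2 - y^2 - 2*z

The degree is 2 — a saddle surface; a quadric.
Symmetries: it's symmetric under y → −y, forcing even powers of y; the x ↦ −x reflection is a symmetry, so x appears only in even powers.
Reading off the gridlines: it crosses the z-axis at the gridline z = 0; one y-axis crossing is at y = 0; one x-axis crossing is at x = 0.
Matching integer coefficients to the picture gives p.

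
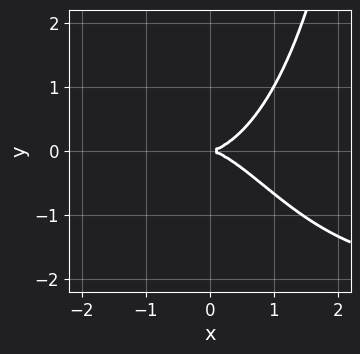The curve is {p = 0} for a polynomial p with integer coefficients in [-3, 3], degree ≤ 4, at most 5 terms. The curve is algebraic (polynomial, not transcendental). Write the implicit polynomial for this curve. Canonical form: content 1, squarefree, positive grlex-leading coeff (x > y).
x^3*y + 2*x^3 - 3*y^2

The degree is 4 — no degree-3 curve has this shape.
Against the integer gridlines: one y-axis crossing is at y = 0; it meets the x-axis at x = 0 (among the integer gridlines).
Assembling these constraints gives the stated polynomial.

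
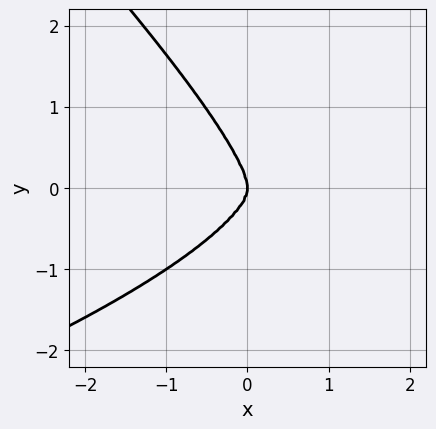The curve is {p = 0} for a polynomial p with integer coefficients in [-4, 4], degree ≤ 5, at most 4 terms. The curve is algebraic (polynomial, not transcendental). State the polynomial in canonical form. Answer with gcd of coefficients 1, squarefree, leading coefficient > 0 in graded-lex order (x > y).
(a) The degree is 4 — no degree-3 curve has this shape.
(b) From the visible intercepts: it crosses the y-axis at the gridline y = 0; it meets the x-axis at x = 0 (among the integer gridlines).
(c) Matching integer coefficients to the picture gives p.

2*x*y^3 + 2*y^4 + 3*x^3 + x*y^2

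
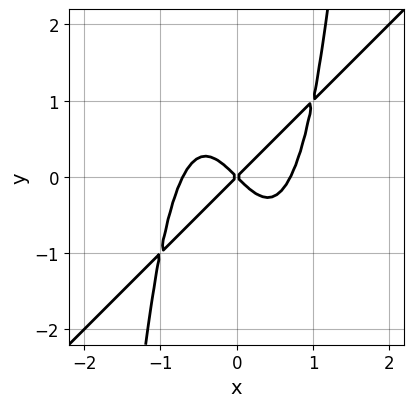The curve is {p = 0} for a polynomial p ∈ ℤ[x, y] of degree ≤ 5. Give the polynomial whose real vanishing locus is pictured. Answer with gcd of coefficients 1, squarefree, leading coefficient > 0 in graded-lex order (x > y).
The degree is 4 — no degree-3 curve has this shape.
Observable constraints: one y-axis crossing is at y = 0; it meets the x-axis at x = 0 (among the integer gridlines).
These observations pin down the coefficients.

2*x^4 - 2*x^3*y - x^2 + y^2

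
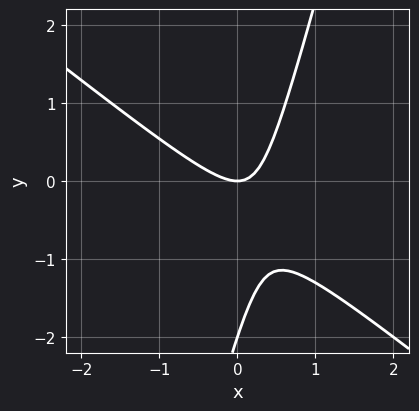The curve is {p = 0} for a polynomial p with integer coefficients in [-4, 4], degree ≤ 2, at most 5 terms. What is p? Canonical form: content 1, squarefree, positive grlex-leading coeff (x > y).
3*x^2 + 3*x*y - y^2 - 2*y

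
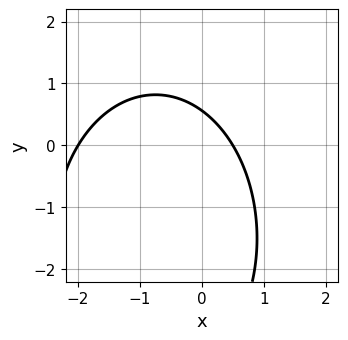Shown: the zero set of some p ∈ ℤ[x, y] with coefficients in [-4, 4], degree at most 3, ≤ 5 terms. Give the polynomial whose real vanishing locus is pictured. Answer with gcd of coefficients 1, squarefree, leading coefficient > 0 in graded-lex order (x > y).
The degree is 2 — the shape is more complex than any degree-1 curve.
Observable constraints: it crosses the x-axis at the gridline x = -2.
Solving for integer coefficients yields p as stated.

2*x^2 + y^2 + 3*x + 3*y - 2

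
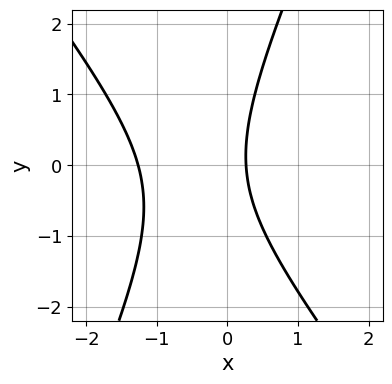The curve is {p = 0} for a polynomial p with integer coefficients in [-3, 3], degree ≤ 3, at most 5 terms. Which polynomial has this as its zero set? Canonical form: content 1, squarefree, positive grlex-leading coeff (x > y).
3*x^2 + x*y - y^2 + 3*x - 1

deg p = 2.
Observable constraints: no y-intercept at any integer in the box.
Together with the visible shape, these determine p as stated.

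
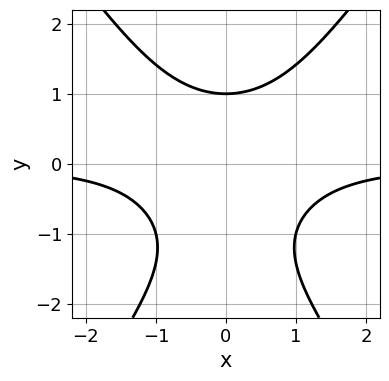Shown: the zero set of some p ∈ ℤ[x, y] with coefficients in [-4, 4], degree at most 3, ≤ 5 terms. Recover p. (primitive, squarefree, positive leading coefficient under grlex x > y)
2*x^2*y - y^3 - y^2 + 2

deg p = 3.
Symmetries: mirror symmetry x ↦ −x ⇒ only even powers of x.
From the visible intercepts: no x-intercept at any integer in the box; it meets the y-axis at y = 1 (among the integer gridlines).
The integer polynomial consistent with all of this is the stated p.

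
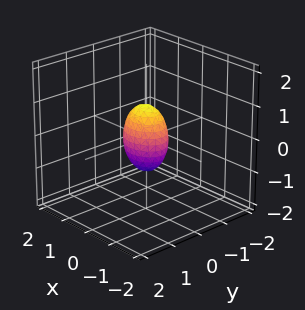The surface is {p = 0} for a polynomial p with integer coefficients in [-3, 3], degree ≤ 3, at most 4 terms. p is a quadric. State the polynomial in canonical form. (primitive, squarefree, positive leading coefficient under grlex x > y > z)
2*x^2 + 3*y^2 + z^2 - 1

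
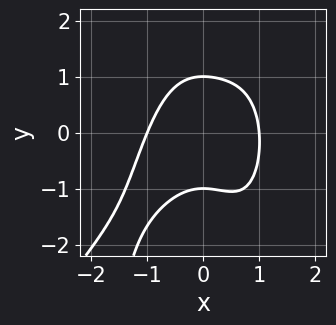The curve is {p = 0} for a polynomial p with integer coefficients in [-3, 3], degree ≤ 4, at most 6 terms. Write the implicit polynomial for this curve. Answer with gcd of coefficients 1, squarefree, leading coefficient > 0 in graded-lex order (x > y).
3*x^4 - 2*x^3*y + 3*x^2*y + 3*y^2 - 3

(a) The degree is 4 — a generic line meets the curve in up to 4 points.
(b) Checking where it meets the axes: among the integer gridlines, it crosses the x-axis at x ∈ {-1, 1}; the y-axis gridline crossings are at y ∈ {-1, 1}.
(c) Solving for integer coefficients yields p as stated.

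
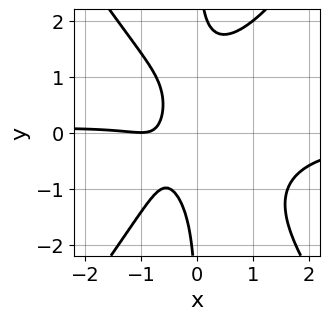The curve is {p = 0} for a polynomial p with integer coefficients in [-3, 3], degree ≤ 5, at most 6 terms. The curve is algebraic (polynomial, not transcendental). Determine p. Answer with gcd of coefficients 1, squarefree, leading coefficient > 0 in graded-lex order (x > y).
2*x^3*y - x*y^3 + x^2 + 2*x + 1

First, deg p = 4. A generic line meets the curve in up to 4 points.
Then, observable constraints: it misses every integer gridline on the y-axis; one x-axis crossing is at x = -1.
Finally, putting this together gives p.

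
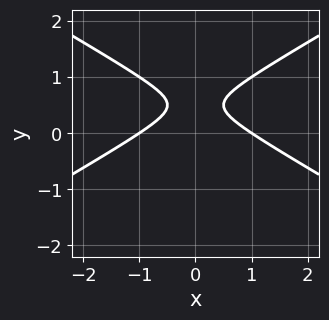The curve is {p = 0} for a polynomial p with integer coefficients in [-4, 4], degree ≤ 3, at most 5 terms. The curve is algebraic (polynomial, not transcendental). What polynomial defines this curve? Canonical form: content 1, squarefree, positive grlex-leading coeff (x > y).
(a) Degree: the shape is more complex than any degree-1 curve, so deg p = 2.
(b) Symmetries: it's symmetric under x → −x, forcing even powers of x.
(c) From the visible intercepts: no y-intercept at any integer in the box; the x-axis gridline crossings are at x ∈ {-1, 1}.
(d) Together with the visible shape, these determine p as stated.

x^2 - 3*y^2 + 3*y - 1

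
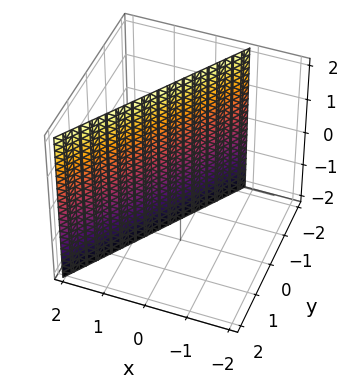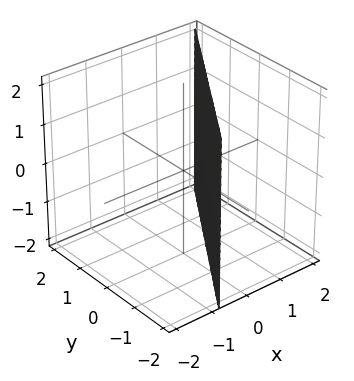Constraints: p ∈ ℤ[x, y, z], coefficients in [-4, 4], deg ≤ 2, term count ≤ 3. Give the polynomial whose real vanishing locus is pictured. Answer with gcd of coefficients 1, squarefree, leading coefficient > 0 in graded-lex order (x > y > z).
3*x - 2*y - 2

The degree is 1 — the surface is flat (a plane).
From the visible intercepts: no z-intercept at any integer in the box; it crosses the y-axis at the gridline y = -1.
Assembling these constraints gives the stated polynomial.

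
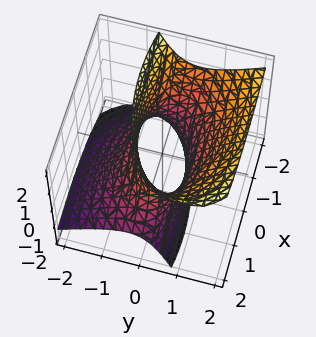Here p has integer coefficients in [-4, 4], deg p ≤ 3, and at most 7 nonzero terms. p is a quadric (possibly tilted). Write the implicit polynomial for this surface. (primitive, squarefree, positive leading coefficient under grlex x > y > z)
Degree: a generic line meets the surface in up to 2 points, so deg p = 2.
From the axis intercepts and sections: the surface avoids every integer z-axis point in the box.
These observations pin down the coefficients.

x^2 + x*z + 3*y^2 - 3*y*z - z^2 - 2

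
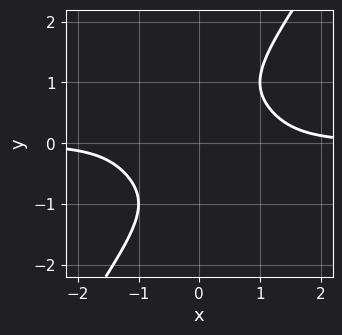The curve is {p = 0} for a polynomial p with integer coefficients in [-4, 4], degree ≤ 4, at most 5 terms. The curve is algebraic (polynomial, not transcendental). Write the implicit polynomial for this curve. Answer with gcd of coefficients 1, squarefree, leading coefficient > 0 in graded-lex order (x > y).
x^3*y + x*y^3 - y^4 - 1

First, deg p = 4.
Next, observable constraints: no x-intercept at any integer in the box; the curve avoids every integer y-axis point in the box.
Finally, the integer polynomial consistent with all of this is the stated p.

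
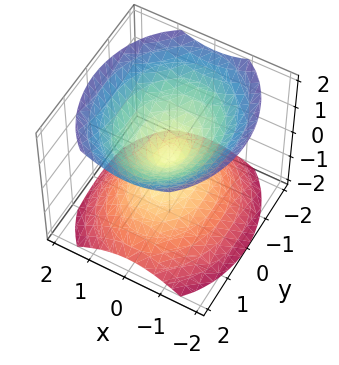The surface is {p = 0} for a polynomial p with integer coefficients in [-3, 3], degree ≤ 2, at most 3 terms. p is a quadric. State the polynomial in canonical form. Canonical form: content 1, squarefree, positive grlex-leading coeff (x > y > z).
3*x^2 + 2*y^2 - 3*z^2

First, there are 2 components. Treating them together as one polynomial.
Next, deg p = 2. A double cone through the origin; a quadric.
Then, symmetries: the x ↦ −x reflection is a symmetry, so x appears only in even powers; it's symmetric under z → −z, forcing even powers of z; it's symmetric under y → −y, forcing even powers of y.
Then, checking where it meets the axes: it meets the z-axis at z = 0 (among the integer gridlines); it meets the y-axis at y = 0 (among the integer gridlines); it meets the x-axis at x = 0 (among the integer gridlines).
Finally, together with the visible shape, these determine p as stated.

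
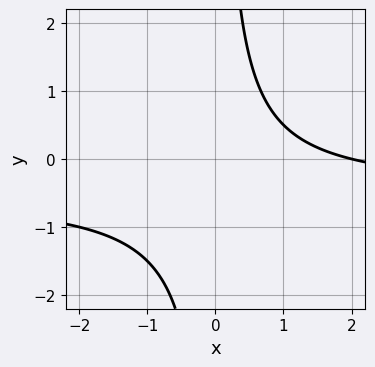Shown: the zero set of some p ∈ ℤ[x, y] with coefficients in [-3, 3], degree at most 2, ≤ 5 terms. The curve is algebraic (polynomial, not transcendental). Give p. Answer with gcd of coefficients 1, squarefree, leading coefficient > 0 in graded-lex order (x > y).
Degree: no degree-1 curve has this shape, so deg p = 2.
Checking where it meets the axes: it crosses the x-axis at the gridline x = 2; no y-intercept at any integer in the box.
Solving for integer coefficients yields p as stated.

2*x*y + x - 2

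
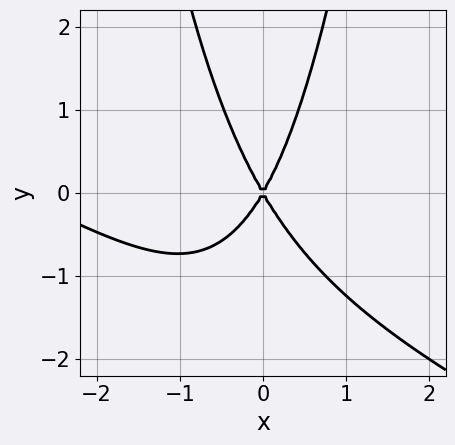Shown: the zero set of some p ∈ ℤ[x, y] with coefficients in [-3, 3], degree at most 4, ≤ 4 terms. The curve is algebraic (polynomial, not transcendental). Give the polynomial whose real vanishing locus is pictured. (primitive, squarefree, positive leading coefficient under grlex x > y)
x^3 + 2*x^2*y + 3*x^2 - y^2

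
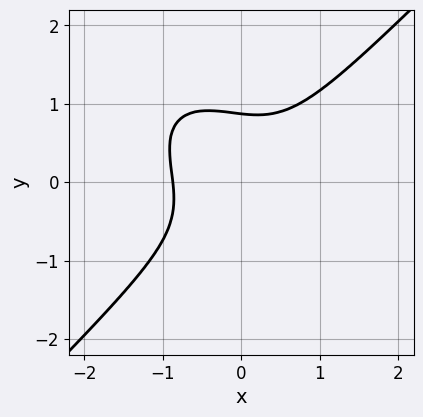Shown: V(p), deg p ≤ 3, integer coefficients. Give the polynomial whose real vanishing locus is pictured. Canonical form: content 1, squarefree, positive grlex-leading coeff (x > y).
3*x^3 + x^2*y - x*y^2 - 3*y^3 + 2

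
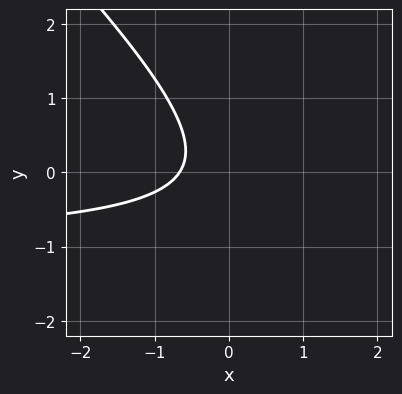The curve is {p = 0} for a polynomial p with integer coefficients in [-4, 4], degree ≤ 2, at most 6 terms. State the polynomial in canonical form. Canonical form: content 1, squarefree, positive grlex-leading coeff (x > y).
1. Degree: no degree-1 curve has this shape, so deg p = 2.
2. Observable constraints: it misses every integer gridline on the y-axis.
3. The integer polynomial consistent with all of this is the stated p.

3*x*y + 3*y^2 + 3*x + 2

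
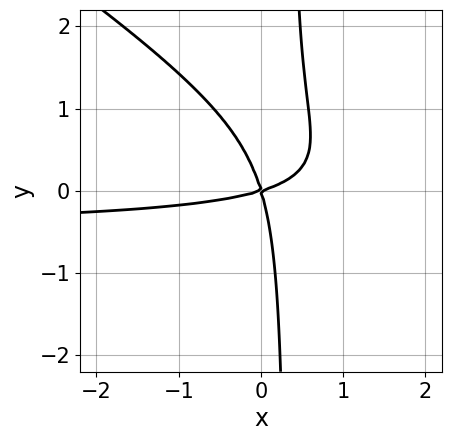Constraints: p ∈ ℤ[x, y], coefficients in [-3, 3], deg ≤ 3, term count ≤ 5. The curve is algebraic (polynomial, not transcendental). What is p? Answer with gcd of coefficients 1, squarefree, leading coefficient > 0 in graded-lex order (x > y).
2*x^2*y + 3*x*y^2 + x^2 - 3*x*y - y^2

(a) deg p = 3.
(b) Checking where it meets the axes: it crosses the x-axis at the gridline x = 0; one y-axis crossing is at y = 0.
(c) Together with the visible shape, these determine p as stated.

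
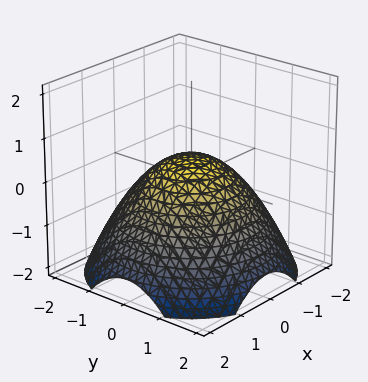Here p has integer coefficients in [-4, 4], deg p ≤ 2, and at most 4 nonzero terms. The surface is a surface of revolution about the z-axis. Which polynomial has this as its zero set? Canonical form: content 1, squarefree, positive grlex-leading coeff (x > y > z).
x^2 + y^2 + 2*z - 1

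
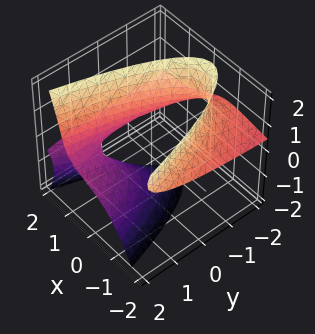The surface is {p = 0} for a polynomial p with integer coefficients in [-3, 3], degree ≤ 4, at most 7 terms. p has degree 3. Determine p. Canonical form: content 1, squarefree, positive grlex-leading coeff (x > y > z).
3*x^2*z - z^3 - 3*y*z + 3*x - 3

First, the degree is 3 — a generic line meets the surface in up to 3 points.
Then, reading off the gridlines: it misses every integer gridline on the y-axis; it crosses the x-axis at the gridline x = 1.
Finally, matching integer coefficients to the picture gives p.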